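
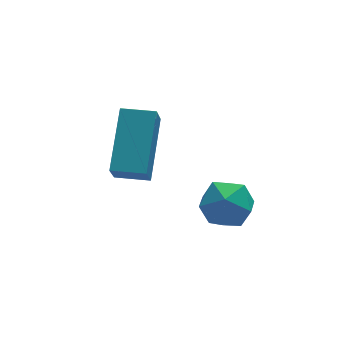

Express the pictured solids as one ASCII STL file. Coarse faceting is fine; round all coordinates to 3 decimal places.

solid 
facet normal 0.337 0.608 0.718
outer loop
vertex 4.373 1.148 0.936
vertex 3.718 0.871 1.478
vertex 4.503 0.444 1.471
endloop
endfacet
facet normal 0.872 0.388 0.299
outer loop
vertex 4.373 1.148 0.936
vertex 4.503 0.444 1.471
vertex 4.8 0.426 0.629
endloop
endfacet
facet normal 0.722 0.584 -0.370
outer loop
vertex 4.373 1.148 0.936
vertex 4.8 0.426 0.629
vertex 4.199 0.842 0.114
endloop
endfacet
facet normal 0.094 0.926 -0.365
outer loop
vertex 4.373 1.148 0.936
vertex 4.199 0.842 0.114
vertex 3.53 1.117 0.639
endloop
endfacet
facet normal -0.143 0.941 0.308
outer loop
vertex 4.373 1.148 0.936
vertex 3.53 1.117 0.639
vertex 3.718 0.871 1.478
endloop
endfacet
facet normal 0.890 -0.324 0.321
outer loop
vertex 4.8 0.426 0.629
vertex 4.503 0.444 1.471
vertex 4.41 -0.297 0.981
endloop
endfacet
facet normal 0.026 0.032 0.999
outer loop
vertex 4.503 0.444 1.471
vertex 3.718 0.871 1.478
vertex 3.741 -0.022 1.506
endloop
endfacet
facet normal -0.751 0.568 0.335
outer loop
vertex 3.718 0.871 1.478
vertex 3.53 1.117 0.639
vertex 3.14 0.394 0.991
endloop
endfacet
facet normal -0.368 0.545 -0.754
outer loop
vertex 3.53 1.117 0.639
vertex 4.199 0.842 0.114
vertex 3.437 0.376 0.149
endloop
endfacet
facet normal 0.648 -0.007 -0.762
outer loop
vertex 4.199 0.842 0.114
vertex 4.8 0.426 0.629
vertex 4.222 -0.051 0.142
endloop
endfacet
facet normal -0.094 -0.926 0.365
outer loop
vertex 3.567 -0.328 0.684
vertex 4.41 -0.297 0.981
vertex 3.741 -0.022 1.506
endloop
endfacet
facet normal -0.722 -0.584 0.370
outer loop
vertex 3.567 -0.328 0.684
vertex 3.741 -0.022 1.506
vertex 3.14 0.394 0.991
endloop
endfacet
facet normal -0.872 -0.388 -0.299
outer loop
vertex 3.567 -0.328 0.684
vertex 3.14 0.394 0.991
vertex 3.437 0.376 0.149
endloop
endfacet
facet normal -0.337 -0.608 -0.718
outer loop
vertex 3.567 -0.328 0.684
vertex 3.437 0.376 0.149
vertex 4.222 -0.051 0.142
endloop
endfacet
facet normal 0.143 -0.941 -0.308
outer loop
vertex 3.567 -0.328 0.684
vertex 4.222 -0.051 0.142
vertex 4.41 -0.297 0.981
endloop
endfacet
facet normal 0.368 -0.545 0.754
outer loop
vertex 3.741 -0.022 1.506
vertex 4.41 -0.297 0.981
vertex 4.503 0.444 1.471
endloop
endfacet
facet normal -0.648 0.007 0.762
outer loop
vertex 3.14 0.394 0.991
vertex 3.741 -0.022 1.506
vertex 3.718 0.871 1.478
endloop
endfacet
facet normal -0.890 0.324 -0.321
outer loop
vertex 3.437 0.376 0.149
vertex 3.14 0.394 0.991
vertex 3.53 1.117 0.639
endloop
endfacet
facet normal -0.026 -0.032 -0.999
outer loop
vertex 4.222 -0.051 0.142
vertex 3.437 0.376 0.149
vertex 4.199 0.842 0.114
endloop
endfacet
facet normal 0.751 -0.568 -0.335
outer loop
vertex 4.41 -0.297 0.981
vertex 4.222 -0.051 0.142
vertex 4.8 0.426 0.629
endloop
endfacet
facet normal -0.875 0.485 -0.009
outer loop
vertex 1.378 1.8 4.694
vertex 1.658 2.29 3.857
vertex 0.567 0.315 3.554
endloop
endfacet
facet normal -0.277 -0.485 0.829
outer loop
vertex 1.442 -0.17 3.563
vertex 1.378 1.8 4.694
vertex 0.567 0.315 3.554
endloop
endfacet
facet normal -0.875 0.485 -0.009
outer loop
vertex 0.567 0.315 3.554
vertex 1.658 2.29 3.857
vertex 0.847 0.805 2.717
endloop
endfacet
facet normal -0.398 -0.728 -0.559
outer loop
vertex 0.847 0.805 2.717
vertex 1.442 -0.17 3.563
vertex 0.567 0.315 3.554
endloop
endfacet
facet normal 0.398 0.728 0.559
outer loop
vertex 1.378 1.8 4.694
vertex 2.533 1.805 3.866
vertex 1.658 2.29 3.857
endloop
endfacet
facet normal -0.277 -0.485 0.829
outer loop
vertex 2.253 1.315 4.703
vertex 1.378 1.8 4.694
vertex 1.442 -0.17 3.563
endloop
endfacet
facet normal 0.398 0.728 0.559
outer loop
vertex 2.253 1.315 4.703
vertex 2.533 1.805 3.866
vertex 1.378 1.8 4.694
endloop
endfacet
facet normal 0.277 0.485 -0.829
outer loop
vertex 1.658 2.29 3.857
vertex 2.533 1.805 3.866
vertex 0.847 0.805 2.717
endloop
endfacet
facet normal -0.398 -0.728 -0.559
outer loop
vertex 1.722 0.32 2.726
vertex 1.442 -0.17 3.563
vertex 0.847 0.805 2.717
endloop
endfacet
facet normal 0.277 0.485 -0.829
outer loop
vertex 0.847 0.805 2.717
vertex 2.533 1.805 3.866
vertex 1.722 0.32 2.726
endloop
endfacet
facet normal 0.875 -0.485 0.009
outer loop
vertex 1.722 0.32 2.726
vertex 2.253 1.315 4.703
vertex 1.442 -0.17 3.563
endloop
endfacet
facet normal 0.875 -0.485 0.009
outer loop
vertex 2.533 1.805 3.866
vertex 2.253 1.315 4.703
vertex 1.722 0.32 2.726
endloop
endfacet

endsolid


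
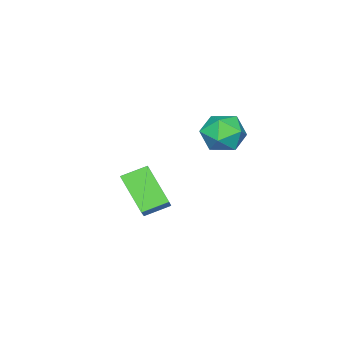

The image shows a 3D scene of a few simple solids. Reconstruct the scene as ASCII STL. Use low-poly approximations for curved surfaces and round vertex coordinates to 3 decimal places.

solid 
facet normal -0.551 0.736 0.393
outer loop
vertex 1.967 2.991 3.317
vertex 2.048 2.55 4.256
vertex 2.756 3.246 3.945
endloop
endfacet
facet normal -0.179 0.969 -0.169
outer loop
vertex 1.967 2.991 3.317
vertex 2.756 3.246 3.945
vertex 2.926 3.1 2.929
endloop
endfacet
facet normal -0.362 0.575 -0.734
outer loop
vertex 1.967 2.991 3.317
vertex 2.926 3.1 2.929
vertex 2.323 2.314 2.611
endloop
endfacet
facet normal -0.848 0.097 -0.521
outer loop
vertex 1.967 2.991 3.317
vertex 2.323 2.314 2.611
vertex 1.78 1.974 3.432
endloop
endfacet
facet normal -0.964 0.197 0.176
outer loop
vertex 1.967 2.991 3.317
vertex 1.78 1.974 3.432
vertex 2.048 2.55 4.256
endloop
endfacet
facet normal 0.514 0.857 -0.037
outer loop
vertex 2.926 3.1 2.929
vertex 2.756 3.246 3.945
vertex 3.6 2.726 3.628
endloop
endfacet
facet normal -0.089 0.480 0.873
outer loop
vertex 2.756 3.246 3.945
vertex 2.048 2.55 4.256
vertex 3.057 2.386 4.449
endloop
endfacet
facet normal -0.758 -0.392 0.521
outer loop
vertex 2.048 2.55 4.256
vertex 1.78 1.974 3.432
vertex 2.454 1.6 4.131
endloop
endfacet
facet normal -0.570 -0.555 -0.606
outer loop
vertex 1.78 1.974 3.432
vertex 2.323 2.314 2.611
vertex 2.624 1.454 3.115
endloop
endfacet
facet normal 0.217 0.218 -0.951
outer loop
vertex 2.323 2.314 2.611
vertex 2.926 3.1 2.929
vertex 3.332 2.15 2.804
endloop
endfacet
facet normal 0.848 -0.097 0.521
outer loop
vertex 3.413 1.709 3.743
vertex 3.6 2.726 3.628
vertex 3.057 2.386 4.449
endloop
endfacet
facet normal 0.362 -0.575 0.734
outer loop
vertex 3.413 1.709 3.743
vertex 3.057 2.386 4.449
vertex 2.454 1.6 4.131
endloop
endfacet
facet normal 0.179 -0.969 0.169
outer loop
vertex 3.413 1.709 3.743
vertex 2.454 1.6 4.131
vertex 2.624 1.454 3.115
endloop
endfacet
facet normal 0.551 -0.736 -0.393
outer loop
vertex 3.413 1.709 3.743
vertex 2.624 1.454 3.115
vertex 3.332 2.15 2.804
endloop
endfacet
facet normal 0.964 -0.197 -0.176
outer loop
vertex 3.413 1.709 3.743
vertex 3.332 2.15 2.804
vertex 3.6 2.726 3.628
endloop
endfacet
facet normal 0.570 0.555 0.606
outer loop
vertex 3.057 2.386 4.449
vertex 3.6 2.726 3.628
vertex 2.756 3.246 3.945
endloop
endfacet
facet normal -0.217 -0.218 0.951
outer loop
vertex 2.454 1.6 4.131
vertex 3.057 2.386 4.449
vertex 2.048 2.55 4.256
endloop
endfacet
facet normal -0.514 -0.857 0.037
outer loop
vertex 2.624 1.454 3.115
vertex 2.454 1.6 4.131
vertex 1.78 1.974 3.432
endloop
endfacet
facet normal 0.089 -0.480 -0.873
outer loop
vertex 3.332 2.15 2.804
vertex 2.624 1.454 3.115
vertex 2.323 2.314 2.611
endloop
endfacet
facet normal 0.758 0.392 -0.521
outer loop
vertex 3.6 2.726 3.628
vertex 3.332 2.15 2.804
vertex 2.926 3.1 2.929
endloop
endfacet
facet normal -0.720 0.592 0.361
outer loop
vertex 3.067 -1.101 0.621
vertex 3.513 0.307 -0.8
vertex 1.954 -1.813 -0.433
endloop
endfacet
facet normal -0.217 -0.687 0.694
outer loop
vertex 2.847 -2.547 -0.88
vertex 3.067 -1.101 0.621
vertex 1.954 -1.813 -0.433
endloop
endfacet
facet normal -0.720 0.592 0.361
outer loop
vertex 1.954 -1.813 -0.433
vertex 3.513 0.307 -0.8
vertex 2.4 -0.404 -1.854
endloop
endfacet
facet normal -0.658 -0.421 -0.624
outer loop
vertex 2.4 -0.404 -1.854
vertex 2.847 -2.547 -0.88
vertex 1.954 -1.813 -0.433
endloop
endfacet
facet normal 0.658 0.421 0.624
outer loop
vertex 3.067 -1.101 0.621
vertex 4.406 -0.427 -1.247
vertex 3.513 0.307 -0.8
endloop
endfacet
facet normal -0.218 -0.687 0.693
outer loop
vertex 3.96 -1.836 0.174
vertex 3.067 -1.101 0.621
vertex 2.847 -2.547 -0.88
endloop
endfacet
facet normal 0.659 0.421 0.624
outer loop
vertex 3.96 -1.836 0.174
vertex 4.406 -0.427 -1.247
vertex 3.067 -1.101 0.621
endloop
endfacet
facet normal 0.218 0.687 -0.693
outer loop
vertex 3.513 0.307 -0.8
vertex 4.406 -0.427 -1.247
vertex 2.4 -0.404 -1.854
endloop
endfacet
facet normal -0.659 -0.421 -0.624
outer loop
vertex 3.293 -1.139 -2.301
vertex 2.847 -2.547 -0.88
vertex 2.4 -0.404 -1.854
endloop
endfacet
facet normal 0.218 0.687 -0.694
outer loop
vertex 2.4 -0.404 -1.854
vertex 4.406 -0.427 -1.247
vertex 3.293 -1.139 -2.301
endloop
endfacet
facet normal 0.720 -0.592 -0.361
outer loop
vertex 3.293 -1.139 -2.301
vertex 3.96 -1.836 0.174
vertex 2.847 -2.547 -0.88
endloop
endfacet
facet normal 0.721 -0.592 -0.361
outer loop
vertex 4.406 -0.427 -1.247
vertex 3.96 -1.836 0.174
vertex 3.293 -1.139 -2.301
endloop
endfacet

endsolid


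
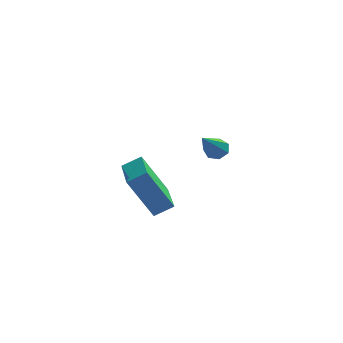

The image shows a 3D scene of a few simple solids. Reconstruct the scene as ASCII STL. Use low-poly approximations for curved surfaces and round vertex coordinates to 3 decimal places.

solid 
facet normal -0.501 0.044 0.864
outer loop
vertex -2.663 -2.208 -1.669
vertex -2.927 -0.171 -1.926
vertex -3.356 -2.348 -2.064
endloop
endfacet
facet normal 0.128 -0.984 0.124
outer loop
vertex -2.433 -2.429 -3.654
vertex -2.663 -2.208 -1.669
vertex -3.356 -2.348 -2.064
endloop
endfacet
facet normal -0.501 0.044 0.864
outer loop
vertex -3.356 -2.348 -2.064
vertex -2.927 -0.171 -1.926
vertex -3.62 -0.311 -2.321
endloop
endfacet
facet normal -0.856 -0.172 -0.488
outer loop
vertex -3.62 -0.311 -2.321
vertex -2.433 -2.429 -3.654
vertex -3.356 -2.348 -2.064
endloop
endfacet
facet normal 0.856 0.172 0.488
outer loop
vertex -2.663 -2.208 -1.669
vertex -2.004 -0.252 -3.516
vertex -2.927 -0.171 -1.926
endloop
endfacet
facet normal 0.128 -0.984 0.124
outer loop
vertex -1.74 -2.289 -3.259
vertex -2.663 -2.208 -1.669
vertex -2.433 -2.429 -3.654
endloop
endfacet
facet normal 0.856 0.172 0.488
outer loop
vertex -1.74 -2.289 -3.259
vertex -2.004 -0.252 -3.516
vertex -2.663 -2.208 -1.669
endloop
endfacet
facet normal -0.128 0.984 -0.124
outer loop
vertex -2.927 -0.171 -1.926
vertex -2.004 -0.252 -3.516
vertex -3.62 -0.311 -2.321
endloop
endfacet
facet normal -0.856 -0.172 -0.488
outer loop
vertex -2.697 -0.392 -3.911
vertex -2.433 -2.429 -3.654
vertex -3.62 -0.311 -2.321
endloop
endfacet
facet normal -0.128 0.984 -0.124
outer loop
vertex -3.62 -0.311 -2.321
vertex -2.004 -0.252 -3.516
vertex -2.697 -0.392 -3.911
endloop
endfacet
facet normal 0.501 -0.044 -0.864
outer loop
vertex -2.697 -0.392 -3.911
vertex -1.74 -2.289 -3.259
vertex -2.433 -2.429 -3.654
endloop
endfacet
facet normal 0.501 -0.044 -0.864
outer loop
vertex -2.004 -0.252 -3.516
vertex -1.74 -2.289 -3.259
vertex -2.697 -0.392 -3.911
endloop
endfacet
facet normal 0.291 0.697 -0.655
outer loop
vertex 0.163 3.223 -2.937
vertex -0.28 3.175 -3.185
vertex -0.163 3.488 -2.8
endloop
endfacet
facet normal 0.520 0.212 0.827
outer loop
vertex 0.163 3.223 -2.937
vertex -0.163 3.488 -2.8
vertex -0.82 1.885 -1.975
endloop
endfacet
facet normal 0.292 0.697 -0.655
outer loop
vertex -0.163 3.488 -2.8
vertex -0.28 3.175 -3.185
vertex -0.578 3.518 -2.953
endloop
endfacet
facet normal -0.261 0.524 0.811
outer loop
vertex -0.163 3.488 -2.8
vertex -0.578 3.518 -2.953
vertex -0.82 1.885 -1.975
endloop
endfacet
facet normal 0.294 0.697 -0.654
outer loop
vertex -0.578 3.518 -2.953
vertex -0.28 3.175 -3.185
vertex -0.767 3.29 -3.281
endloop
endfacet
facet normal -0.901 0.314 0.301
outer loop
vertex -0.578 3.518 -2.953
vertex -0.767 3.29 -3.281
vertex -0.82 1.885 -1.975
endloop
endfacet
facet normal 0.294 0.697 -0.654
outer loop
vertex -0.767 3.29 -3.281
vertex -0.28 3.175 -3.185
vertex -0.59 2.975 -3.537
endloop
endfacet
facet normal -0.914 -0.258 -0.314
outer loop
vertex -0.767 3.29 -3.281
vertex -0.59 2.975 -3.537
vertex -0.82 1.885 -1.975
endloop
endfacet
facet normal 0.293 0.698 -0.654
outer loop
vertex -0.59 2.975 -3.537
vertex -0.28 3.175 -3.185
vertex -0.179 2.811 -3.528
endloop
endfacet
facet normal -0.292 -0.764 -0.576
outer loop
vertex -0.59 2.975 -3.537
vertex -0.179 2.811 -3.528
vertex -0.82 1.885 -1.975
endloop
endfacet
facet normal 0.291 0.698 -0.655
outer loop
vertex -0.179 2.811 -3.528
vertex -0.28 3.175 -3.185
vertex 0.156 2.922 -3.261
endloop
endfacet
facet normal 0.498 -0.820 -0.283
outer loop
vertex -0.179 2.811 -3.528
vertex 0.156 2.922 -3.261
vertex -0.82 1.885 -1.975
endloop
endfacet
facet normal 0.291 0.698 -0.655
outer loop
vertex 0.156 2.922 -3.261
vertex -0.28 3.175 -3.185
vertex 0.163 3.223 -2.937
endloop
endfacet
facet normal 0.858 -0.386 0.340
outer loop
vertex 0.156 2.922 -3.261
vertex 0.163 3.223 -2.937
vertex -0.82 1.885 -1.975
endloop
endfacet

endsolid


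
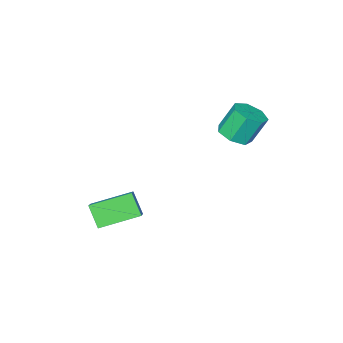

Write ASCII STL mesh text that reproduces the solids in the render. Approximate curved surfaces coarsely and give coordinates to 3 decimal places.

solid 
facet normal 0.408 -0.223 -0.885
outer loop
vertex -2.344 3.001 1.767
vertex -2.95 2.538 1.604
vertex -2.865 3.298 1.452
endloop
endfacet
facet normal 0.492 0.871 0.008
outer loop
vertex -2.344 3.001 1.767
vertex -2.865 3.298 1.452
vertex -2.904 3.306 2.98
endloop
endfacet
facet normal 0.492 0.871 0.008
outer loop
vertex -2.904 3.306 2.98
vertex -2.865 3.298 1.452
vertex -3.425 3.603 2.665
endloop
endfacet
facet normal -0.409 0.221 0.885
outer loop
vertex -2.904 3.306 2.98
vertex -3.425 3.603 2.665
vertex -3.51 2.842 2.816
endloop
endfacet
facet normal 0.410 -0.223 -0.885
outer loop
vertex -2.865 3.298 1.452
vertex -2.95 2.538 1.604
vertex -3.449 3.022 1.251
endloop
endfacet
facet normal -0.295 0.886 -0.359
outer loop
vertex -2.865 3.298 1.452
vertex -3.449 3.022 1.251
vertex -3.425 3.603 2.665
endloop
endfacet
facet normal -0.295 0.886 -0.359
outer loop
vertex -3.425 3.603 2.665
vertex -3.449 3.022 1.251
vertex -4.009 3.327 2.464
endloop
endfacet
facet normal -0.409 0.221 0.885
outer loop
vertex -3.425 3.603 2.665
vertex -4.009 3.327 2.464
vertex -3.51 2.842 2.816
endloop
endfacet
facet normal 0.409 -0.223 -0.885
outer loop
vertex -3.449 3.022 1.251
vertex -2.95 2.538 1.604
vertex -3.658 2.382 1.316
endloop
endfacet
facet normal -0.859 0.234 -0.455
outer loop
vertex -3.449 3.022 1.251
vertex -3.658 2.382 1.316
vertex -4.009 3.327 2.464
endloop
endfacet
facet normal -0.859 0.235 -0.456
outer loop
vertex -4.009 3.327 2.464
vertex -3.658 2.382 1.316
vertex -4.218 2.686 2.528
endloop
endfacet
facet normal -0.409 0.222 0.885
outer loop
vertex -4.009 3.327 2.464
vertex -4.218 2.686 2.528
vertex -3.51 2.842 2.816
endloop
endfacet
facet normal 0.409 -0.222 -0.885
outer loop
vertex -3.658 2.382 1.316
vertex -2.95 2.538 1.604
vertex -3.334 1.859 1.597
endloop
endfacet
facet normal -0.777 -0.594 -0.210
outer loop
vertex -3.658 2.382 1.316
vertex -3.334 1.859 1.597
vertex -4.218 2.686 2.528
endloop
endfacet
facet normal -0.777 -0.594 -0.210
outer loop
vertex -4.218 2.686 2.528
vertex -3.334 1.859 1.597
vertex -3.894 2.163 2.81
endloop
endfacet
facet normal -0.409 0.224 0.885
outer loop
vertex -4.218 2.686 2.528
vertex -3.894 2.163 2.81
vertex -3.51 2.842 2.816
endloop
endfacet
facet normal 0.408 -0.222 -0.886
outer loop
vertex -3.334 1.859 1.597
vertex -2.95 2.538 1.604
vertex -2.72 1.847 1.883
endloop
endfacet
facet normal -0.109 -0.975 0.194
outer loop
vertex -3.334 1.859 1.597
vertex -2.72 1.847 1.883
vertex -3.894 2.163 2.81
endloop
endfacet
facet normal -0.109 -0.975 0.194
outer loop
vertex -3.894 2.163 2.81
vertex -2.72 1.847 1.883
vertex -3.28 2.151 3.096
endloop
endfacet
facet normal -0.408 0.223 0.885
outer loop
vertex -3.894 2.163 2.81
vertex -3.28 2.151 3.096
vertex -3.51 2.842 2.816
endloop
endfacet
facet normal 0.409 -0.221 -0.885
outer loop
vertex -2.72 1.847 1.883
vertex -2.95 2.538 1.604
vertex -2.28 2.355 1.959
endloop
endfacet
facet normal 0.640 -0.622 0.451
outer loop
vertex -2.72 1.847 1.883
vertex -2.28 2.355 1.959
vertex -3.28 2.151 3.096
endloop
endfacet
facet normal 0.640 -0.621 0.452
outer loop
vertex -3.28 2.151 3.096
vertex -2.28 2.355 1.959
vertex -2.84 2.66 3.172
endloop
endfacet
facet normal -0.410 0.222 0.885
outer loop
vertex -3.28 2.151 3.096
vertex -2.84 2.66 3.172
vertex -3.51 2.842 2.816
endloop
endfacet
facet normal 0.408 -0.223 -0.885
outer loop
vertex -2.28 2.355 1.959
vertex -2.95 2.538 1.604
vertex -2.344 3.001 1.767
endloop
endfacet
facet normal 0.908 0.200 0.369
outer loop
vertex -2.28 2.355 1.959
vertex -2.344 3.001 1.767
vertex -2.84 2.66 3.172
endloop
endfacet
facet normal 0.908 0.200 0.369
outer loop
vertex -2.84 2.66 3.172
vertex -2.344 3.001 1.767
vertex -2.904 3.306 2.98
endloop
endfacet
facet normal -0.410 0.222 0.885
outer loop
vertex -2.84 2.66 3.172
vertex -2.904 3.306 2.98
vertex -3.51 2.842 2.816
endloop
endfacet
facet normal -0.541 -0.634 -0.553
outer loop
vertex 1.579 -0.93 -2.54
vertex 0.06 -0.106 -2.0
vertex 1.651 -0.205 -3.442
endloop
endfacet
facet normal 0.839 -0.455 -0.299
outer loop
vertex 2.24 0.486 -2.84
vertex 1.579 -0.93 -2.54
vertex 1.651 -0.205 -3.442
endloop
endfacet
facet normal -0.540 -0.635 -0.553
outer loop
vertex 1.651 -0.205 -3.442
vertex 0.06 -0.106 -2.0
vertex 0.132 0.619 -2.903
endloop
endfacet
facet normal 0.063 0.625 -0.778
outer loop
vertex 0.132 0.619 -2.903
vertex 2.24 0.486 -2.84
vertex 1.651 -0.205 -3.442
endloop
endfacet
facet normal -0.062 -0.625 0.778
outer loop
vertex 1.579 -0.93 -2.54
vertex 0.649 0.585 -1.398
vertex 0.06 -0.106 -2.0
endloop
endfacet
facet normal 0.839 -0.455 -0.298
outer loop
vertex 2.168 -0.239 -1.937
vertex 1.579 -0.93 -2.54
vertex 2.24 0.486 -2.84
endloop
endfacet
facet normal -0.063 -0.625 0.778
outer loop
vertex 2.168 -0.239 -1.937
vertex 0.649 0.585 -1.398
vertex 1.579 -0.93 -2.54
endloop
endfacet
facet normal -0.839 0.455 0.298
outer loop
vertex 0.06 -0.106 -2.0
vertex 0.649 0.585 -1.398
vertex 0.132 0.619 -2.903
endloop
endfacet
facet normal 0.063 0.625 -0.778
outer loop
vertex 0.721 1.31 -2.3
vertex 2.24 0.486 -2.84
vertex 0.132 0.619 -2.903
endloop
endfacet
facet normal -0.839 0.455 0.299
outer loop
vertex 0.132 0.619 -2.903
vertex 0.649 0.585 -1.398
vertex 0.721 1.31 -2.3
endloop
endfacet
facet normal 0.541 0.634 0.552
outer loop
vertex 0.721 1.31 -2.3
vertex 2.168 -0.239 -1.937
vertex 2.24 0.486 -2.84
endloop
endfacet
facet normal 0.540 0.634 0.553
outer loop
vertex 0.649 0.585 -1.398
vertex 2.168 -0.239 -1.937
vertex 0.721 1.31 -2.3
endloop
endfacet

endsolid


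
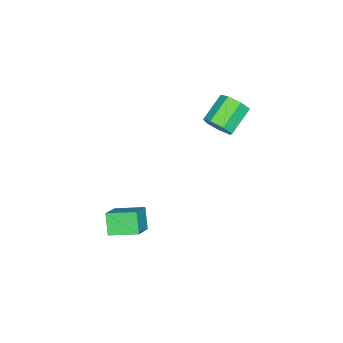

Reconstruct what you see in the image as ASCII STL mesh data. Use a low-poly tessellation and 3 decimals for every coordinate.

solid 
facet normal -0.486 -0.381 0.786
outer loop
vertex 4.534 -0.167 -0.474
vertex 3.979 1.387 -0.064
vertex 3.261 -0.386 -1.367
endloop
endfacet
facet normal 0.327 -0.914 -0.242
outer loop
vertex 3.921 0.133 -2.436
vertex 4.534 -0.167 -0.474
vertex 3.261 -0.386 -1.367
endloop
endfacet
facet normal -0.486 -0.381 0.787
outer loop
vertex 3.261 -0.386 -1.367
vertex 3.979 1.387 -0.064
vertex 2.706 1.168 -0.956
endloop
endfacet
facet normal -0.811 -0.139 -0.568
outer loop
vertex 2.706 1.168 -0.956
vertex 3.921 0.133 -2.436
vertex 3.261 -0.386 -1.367
endloop
endfacet
facet normal 0.811 0.140 0.568
outer loop
vertex 4.534 -0.167 -0.474
vertex 4.639 1.906 -1.133
vertex 3.979 1.387 -0.064
endloop
endfacet
facet normal 0.327 -0.914 -0.242
outer loop
vertex 5.194 0.352 -1.544
vertex 4.534 -0.167 -0.474
vertex 3.921 0.133 -2.436
endloop
endfacet
facet normal 0.811 0.139 0.568
outer loop
vertex 5.194 0.352 -1.544
vertex 4.639 1.906 -1.133
vertex 4.534 -0.167 -0.474
endloop
endfacet
facet normal -0.327 0.914 0.242
outer loop
vertex 3.979 1.387 -0.064
vertex 4.639 1.906 -1.133
vertex 2.706 1.168 -0.956
endloop
endfacet
facet normal -0.811 -0.140 -0.568
outer loop
vertex 3.366 1.687 -2.026
vertex 3.921 0.133 -2.436
vertex 2.706 1.168 -0.956
endloop
endfacet
facet normal -0.327 0.914 0.242
outer loop
vertex 2.706 1.168 -0.956
vertex 4.639 1.906 -1.133
vertex 3.366 1.687 -2.026
endloop
endfacet
facet normal 0.486 0.381 -0.787
outer loop
vertex 3.366 1.687 -2.026
vertex 5.194 0.352 -1.544
vertex 3.921 0.133 -2.436
endloop
endfacet
facet normal 0.486 0.382 -0.786
outer loop
vertex 4.639 1.906 -1.133
vertex 5.194 0.352 -1.544
vertex 3.366 1.687 -2.026
endloop
endfacet
facet normal 0.852 -0.121 -0.509
outer loop
vertex -1.183 3.709 3.869
vertex -1.62 3.17 3.265
vertex -1.505 4.083 3.241
endloop
endfacet
facet normal 0.333 0.875 0.351
outer loop
vertex -1.183 3.709 3.869
vertex -1.505 4.083 3.241
vertex -2.744 3.929 4.8
endloop
endfacet
facet normal 0.332 0.876 0.350
outer loop
vertex -2.744 3.929 4.8
vertex -1.505 4.083 3.241
vertex -3.066 4.302 4.172
endloop
endfacet
facet normal -0.853 0.119 0.508
outer loop
vertex -2.744 3.929 4.8
vertex -3.066 4.302 4.172
vertex -3.18 3.39 4.195
endloop
endfacet
facet normal 0.852 -0.121 -0.509
outer loop
vertex -1.505 4.083 3.241
vertex -1.62 3.17 3.265
vertex -1.914 3.769 2.631
endloop
endfacet
facet normal -0.109 0.912 -0.396
outer loop
vertex -1.505 4.083 3.241
vertex -1.914 3.769 2.631
vertex -3.066 4.302 4.172
endloop
endfacet
facet normal -0.108 0.912 -0.396
outer loop
vertex -3.066 4.302 4.172
vertex -1.914 3.769 2.631
vertex -3.474 3.989 3.562
endloop
endfacet
facet normal -0.852 0.119 0.509
outer loop
vertex -3.066 4.302 4.172
vertex -3.474 3.989 3.562
vertex -3.18 3.39 4.195
endloop
endfacet
facet normal 0.852 -0.120 -0.509
outer loop
vertex -1.914 3.769 2.631
vertex -1.62 3.17 3.265
vertex -2.101 3.005 2.498
endloop
endfacet
facet normal -0.467 0.261 -0.845
outer loop
vertex -1.914 3.769 2.631
vertex -2.101 3.005 2.498
vertex -3.474 3.989 3.562
endloop
endfacet
facet normal -0.467 0.261 -0.845
outer loop
vertex -3.474 3.989 3.562
vertex -2.101 3.005 2.498
vertex -3.661 3.224 3.429
endloop
endfacet
facet normal -0.852 0.120 0.509
outer loop
vertex -3.474 3.989 3.562
vertex -3.661 3.224 3.429
vertex -3.18 3.39 4.195
endloop
endfacet
facet normal 0.852 -0.120 -0.509
outer loop
vertex -2.101 3.005 2.498
vertex -1.62 3.17 3.265
vertex -1.926 2.365 2.942
endloop
endfacet
facet normal -0.474 -0.586 -0.657
outer loop
vertex -2.101 3.005 2.498
vertex -1.926 2.365 2.942
vertex -3.661 3.224 3.429
endloop
endfacet
facet normal -0.474 -0.586 -0.657
outer loop
vertex -3.661 3.224 3.429
vertex -1.926 2.365 2.942
vertex -3.486 2.584 3.873
endloop
endfacet
facet normal -0.852 0.120 0.509
outer loop
vertex -3.661 3.224 3.429
vertex -3.486 2.584 3.873
vertex -3.18 3.39 4.195
endloop
endfacet
facet normal 0.852 -0.119 -0.510
outer loop
vertex -1.926 2.365 2.942
vertex -1.62 3.17 3.265
vertex -1.52 2.331 3.629
endloop
endfacet
facet normal -0.125 -0.992 0.025
outer loop
vertex -1.926 2.365 2.942
vertex -1.52 2.331 3.629
vertex -3.486 2.584 3.873
endloop
endfacet
facet normal -0.124 -0.992 0.026
outer loop
vertex -3.486 2.584 3.873
vertex -1.52 2.331 3.629
vertex -3.081 2.551 4.56
endloop
endfacet
facet normal -0.853 0.121 0.508
outer loop
vertex -3.486 2.584 3.873
vertex -3.081 2.551 4.56
vertex -3.18 3.39 4.195
endloop
endfacet
facet normal 0.853 -0.119 -0.509
outer loop
vertex -1.52 2.331 3.629
vertex -1.62 3.17 3.265
vertex -1.19 2.93 4.042
endloop
endfacet
facet normal 0.319 -0.651 0.689
outer loop
vertex -1.52 2.331 3.629
vertex -1.19 2.93 4.042
vertex -3.081 2.551 4.56
endloop
endfacet
facet normal 0.319 -0.651 0.689
outer loop
vertex -3.081 2.551 4.56
vertex -1.19 2.93 4.042
vertex -2.75 3.149 4.972
endloop
endfacet
facet normal -0.852 0.121 0.509
outer loop
vertex -3.081 2.551 4.56
vertex -2.75 3.149 4.972
vertex -3.18 3.39 4.195
endloop
endfacet
facet normal 0.852 -0.121 -0.509
outer loop
vertex -1.19 2.93 4.042
vertex -1.62 3.17 3.265
vertex -1.183 3.709 3.869
endloop
endfacet
facet normal 0.522 0.180 0.834
outer loop
vertex -1.19 2.93 4.042
vertex -1.183 3.709 3.869
vertex -2.75 3.149 4.972
endloop
endfacet
facet normal 0.522 0.180 0.834
outer loop
vertex -2.75 3.149 4.972
vertex -1.183 3.709 3.869
vertex -2.744 3.929 4.8
endloop
endfacet
facet normal -0.853 0.119 0.509
outer loop
vertex -2.75 3.149 4.972
vertex -2.744 3.929 4.8
vertex -3.18 3.39 4.195
endloop
endfacet

endsolid


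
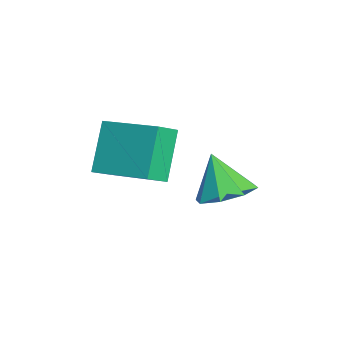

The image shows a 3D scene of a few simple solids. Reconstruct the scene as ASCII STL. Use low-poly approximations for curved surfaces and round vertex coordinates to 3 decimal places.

solid 
facet normal -0.591 0.615 -0.522
outer loop
vertex -1.721 0.314 0.729
vertex -0.513 1.905 1.234
vertex -0.713 0.021 -0.758
endloop
endfacet
facet normal -0.586 -0.773 -0.245
outer loop
vertex -0.187 -0.525 -0.294
vertex -1.721 0.314 0.729
vertex -0.713 0.021 -0.758
endloop
endfacet
facet normal -0.592 0.614 -0.521
outer loop
vertex -0.713 0.021 -0.758
vertex -0.513 1.905 1.234
vertex 0.494 1.613 -0.254
endloop
endfacet
facet normal 0.554 -0.161 -0.817
outer loop
vertex 0.494 1.613 -0.254
vertex -0.187 -0.525 -0.294
vertex -0.713 0.021 -0.758
endloop
endfacet
facet normal -0.554 0.161 0.817
outer loop
vertex -1.721 0.314 0.729
vertex 0.013 1.359 1.698
vertex -0.513 1.905 1.234
endloop
endfacet
facet normal -0.586 -0.773 -0.245
outer loop
vertex -1.194 -0.233 1.194
vertex -1.721 0.314 0.729
vertex -0.187 -0.525 -0.294
endloop
endfacet
facet normal -0.554 0.161 0.817
outer loop
vertex -1.194 -0.233 1.194
vertex 0.013 1.359 1.698
vertex -1.721 0.314 0.729
endloop
endfacet
facet normal 0.586 0.773 0.245
outer loop
vertex -0.513 1.905 1.234
vertex 0.013 1.359 1.698
vertex 0.494 1.613 -0.254
endloop
endfacet
facet normal 0.554 -0.161 -0.817
outer loop
vertex 1.021 1.066 0.211
vertex -0.187 -0.525 -0.294
vertex 0.494 1.613 -0.254
endloop
endfacet
facet normal 0.586 0.773 0.245
outer loop
vertex 0.494 1.613 -0.254
vertex 0.013 1.359 1.698
vertex 1.021 1.066 0.211
endloop
endfacet
facet normal 0.592 -0.615 0.521
outer loop
vertex 1.021 1.066 0.211
vertex -1.194 -0.233 1.194
vertex -0.187 -0.525 -0.294
endloop
endfacet
facet normal 0.592 -0.614 0.522
outer loop
vertex 0.013 1.359 1.698
vertex -1.194 -0.233 1.194
vertex 1.021 1.066 0.211
endloop
endfacet
facet normal 0.334 0.296 -0.895
outer loop
vertex -0.91 2.539 -2.125
vertex -1.471 3.329 -2.073
vertex -0.564 3.113 -1.806
endloop
endfacet
facet normal 0.542 -0.634 0.553
outer loop
vertex -0.91 2.539 -2.125
vertex -0.564 3.113 -1.806
vertex -1.989 2.871 -0.687
endloop
endfacet
facet normal 0.334 0.296 -0.895
outer loop
vertex -0.564 3.113 -1.806
vertex -1.471 3.329 -2.073
vertex -0.748 3.813 -1.643
endloop
endfacet
facet normal 0.620 -0.020 0.785
outer loop
vertex -0.564 3.113 -1.806
vertex -0.748 3.813 -1.643
vertex -1.989 2.871 -0.687
endloop
endfacet
facet normal 0.335 0.295 -0.895
outer loop
vertex -0.748 3.813 -1.643
vertex -1.471 3.329 -2.073
vertex -1.356 4.23 -1.733
endloop
endfacet
facet normal 0.236 0.521 0.820
outer loop
vertex -0.748 3.813 -1.643
vertex -1.356 4.23 -1.733
vertex -1.989 2.871 -0.687
endloop
endfacet
facet normal 0.335 0.295 -0.895
outer loop
vertex -1.356 4.23 -1.733
vertex -1.471 3.329 -2.073
vertex -2.031 4.119 -2.022
endloop
endfacet
facet normal -0.383 0.669 0.637
outer loop
vertex -1.356 4.23 -1.733
vertex -2.031 4.119 -2.022
vertex -1.989 2.871 -0.687
endloop
endfacet
facet normal 0.335 0.295 -0.895
outer loop
vertex -2.031 4.119 -2.022
vertex -1.471 3.329 -2.073
vertex -2.377 3.545 -2.341
endloop
endfacet
facet normal -0.876 0.338 0.343
outer loop
vertex -2.031 4.119 -2.022
vertex -2.377 3.545 -2.341
vertex -1.989 2.871 -0.687
endloop
endfacet
facet normal 0.335 0.295 -0.895
outer loop
vertex -2.377 3.545 -2.341
vertex -1.471 3.329 -2.073
vertex -2.193 2.845 -2.503
endloop
endfacet
facet normal -0.955 -0.277 0.111
outer loop
vertex -2.377 3.545 -2.341
vertex -2.193 2.845 -2.503
vertex -1.989 2.871 -0.687
endloop
endfacet
facet normal 0.334 0.296 -0.895
outer loop
vertex -2.193 2.845 -2.503
vertex -1.471 3.329 -2.073
vertex -1.585 2.428 -2.414
endloop
endfacet
facet normal -0.572 -0.817 0.076
outer loop
vertex -2.193 2.845 -2.503
vertex -1.585 2.428 -2.414
vertex -1.989 2.871 -0.687
endloop
endfacet
facet normal 0.334 0.296 -0.895
outer loop
vertex -1.585 2.428 -2.414
vertex -1.471 3.329 -2.073
vertex -0.91 2.539 -2.125
endloop
endfacet
facet normal 0.048 -0.965 0.259
outer loop
vertex -1.585 2.428 -2.414
vertex -0.91 2.539 -2.125
vertex -1.989 2.871 -0.687
endloop
endfacet

endsolid


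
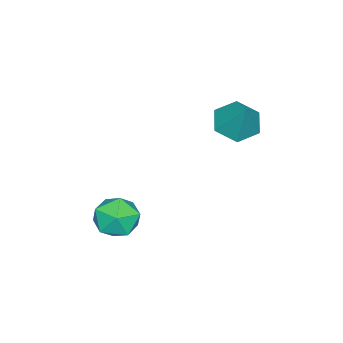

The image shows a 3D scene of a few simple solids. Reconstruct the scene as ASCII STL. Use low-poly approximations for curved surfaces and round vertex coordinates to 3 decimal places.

solid 
facet normal 0.137 0.567 0.812
outer loop
vertex 3.006 -2.917 -2.102
vertex 2.975 -3.768 -1.503
vertex 3.883 -3.436 -1.888
endloop
endfacet
facet normal 0.450 0.860 0.241
outer loop
vertex 3.006 -2.917 -2.102
vertex 3.883 -3.436 -1.888
vertex 3.712 -3.077 -2.851
endloop
endfacet
facet normal -0.052 0.965 -0.256
outer loop
vertex 3.006 -2.917 -2.102
vertex 3.712 -3.077 -2.851
vertex 2.698 -3.187 -3.059
endloop
endfacet
facet normal -0.675 0.738 0.009
outer loop
vertex 3.006 -2.917 -2.102
vertex 2.698 -3.187 -3.059
vertex 2.243 -3.614 -2.227
endloop
endfacet
facet normal -0.558 0.491 0.669
outer loop
vertex 3.006 -2.917 -2.102
vertex 2.243 -3.614 -2.227
vertex 2.975 -3.768 -1.503
endloop
endfacet
facet normal 0.921 0.390 -0.018
outer loop
vertex 3.712 -3.077 -2.851
vertex 3.883 -3.436 -1.888
vertex 4.117 -4.026 -2.713
endloop
endfacet
facet normal 0.415 -0.084 0.906
outer loop
vertex 3.883 -3.436 -1.888
vertex 2.975 -3.768 -1.503
vertex 3.662 -4.453 -1.881
endloop
endfacet
facet normal -0.710 -0.205 0.674
outer loop
vertex 2.975 -3.768 -1.503
vertex 2.243 -3.614 -2.227
vertex 2.648 -4.563 -2.089
endloop
endfacet
facet normal -0.899 0.193 -0.393
outer loop
vertex 2.243 -3.614 -2.227
vertex 2.698 -3.187 -3.059
vertex 2.477 -4.204 -3.052
endloop
endfacet
facet normal 0.108 0.561 -0.821
outer loop
vertex 2.698 -3.187 -3.059
vertex 3.712 -3.077 -2.851
vertex 3.385 -3.872 -3.437
endloop
endfacet
facet normal 0.675 -0.738 -0.009
outer loop
vertex 3.354 -4.723 -2.838
vertex 4.117 -4.026 -2.713
vertex 3.662 -4.453 -1.881
endloop
endfacet
facet normal 0.052 -0.965 0.256
outer loop
vertex 3.354 -4.723 -2.838
vertex 3.662 -4.453 -1.881
vertex 2.648 -4.563 -2.089
endloop
endfacet
facet normal -0.450 -0.860 -0.241
outer loop
vertex 3.354 -4.723 -2.838
vertex 2.648 -4.563 -2.089
vertex 2.477 -4.204 -3.052
endloop
endfacet
facet normal -0.137 -0.567 -0.812
outer loop
vertex 3.354 -4.723 -2.838
vertex 2.477 -4.204 -3.052
vertex 3.385 -3.872 -3.437
endloop
endfacet
facet normal 0.558 -0.491 -0.669
outer loop
vertex 3.354 -4.723 -2.838
vertex 3.385 -3.872 -3.437
vertex 4.117 -4.026 -2.713
endloop
endfacet
facet normal 0.899 -0.193 0.393
outer loop
vertex 3.662 -4.453 -1.881
vertex 4.117 -4.026 -2.713
vertex 3.883 -3.436 -1.888
endloop
endfacet
facet normal -0.108 -0.561 0.821
outer loop
vertex 2.648 -4.563 -2.089
vertex 3.662 -4.453 -1.881
vertex 2.975 -3.768 -1.503
endloop
endfacet
facet normal -0.921 -0.390 0.018
outer loop
vertex 2.477 -4.204 -3.052
vertex 2.648 -4.563 -2.089
vertex 2.243 -3.614 -2.227
endloop
endfacet
facet normal -0.415 0.084 -0.906
outer loop
vertex 3.385 -3.872 -3.437
vertex 2.477 -4.204 -3.052
vertex 2.698 -3.187 -3.059
endloop
endfacet
facet normal 0.710 0.205 -0.674
outer loop
vertex 4.117 -4.026 -2.713
vertex 3.385 -3.872 -3.437
vertex 3.712 -3.077 -2.851
endloop
endfacet
facet normal -0.430 -0.414 -0.802
outer loop
vertex 0.166 -0.309 0.911
vertex -0.562 -0.66 1.482
vertex -0.647 0.234 1.066
endloop
endfacet
facet normal 0.532 0.836 -0.139
outer loop
vertex 0.166 -0.309 0.911
vertex -0.647 0.234 1.066
vertex 0.142 0.02 2.798
endloop
endfacet
facet normal -0.430 -0.414 -0.802
outer loop
vertex -0.647 0.234 1.066
vertex -0.562 -0.66 1.482
vertex -1.375 -0.117 1.637
endloop
endfacet
facet normal -0.265 0.935 0.236
outer loop
vertex -0.647 0.234 1.066
vertex -1.375 -0.117 1.637
vertex 0.142 0.02 2.798
endloop
endfacet
facet normal -0.429 -0.414 -0.803
outer loop
vertex -1.375 -0.117 1.637
vertex -0.562 -0.66 1.482
vertex -1.291 -1.011 2.053
endloop
endfacet
facet normal -0.598 0.291 0.747
outer loop
vertex -1.375 -0.117 1.637
vertex -1.291 -1.011 2.053
vertex 0.142 0.02 2.798
endloop
endfacet
facet normal -0.429 -0.415 -0.803
outer loop
vertex -1.291 -1.011 2.053
vertex -0.562 -0.66 1.482
vertex -0.478 -1.554 1.899
endloop
endfacet
facet normal -0.134 -0.451 0.882
outer loop
vertex -1.291 -1.011 2.053
vertex -0.478 -1.554 1.899
vertex 0.142 0.02 2.798
endloop
endfacet
facet normal -0.430 -0.415 -0.802
outer loop
vertex -0.478 -1.554 1.899
vertex -0.562 -0.66 1.482
vertex 0.251 -1.203 1.327
endloop
endfacet
facet normal 0.663 -0.551 0.507
outer loop
vertex -0.478 -1.554 1.899
vertex 0.251 -1.203 1.327
vertex 0.142 0.02 2.798
endloop
endfacet
facet normal -0.430 -0.414 -0.802
outer loop
vertex 0.251 -1.203 1.327
vertex -0.562 -0.66 1.482
vertex 0.166 -0.309 0.911
endloop
endfacet
facet normal 0.996 0.093 -0.004
outer loop
vertex 0.251 -1.203 1.327
vertex 0.166 -0.309 0.911
vertex 0.142 0.02 2.798
endloop
endfacet

endsolid


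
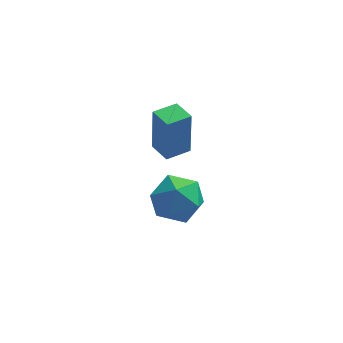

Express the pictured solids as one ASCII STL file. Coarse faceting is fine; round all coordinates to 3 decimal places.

solid 
facet normal -0.848 -0.528 0.034
outer loop
vertex -0.352 -0.22 1.033
vertex -0.86 0.594 1.01
vertex -0.385 -0.293 -0.916
endloop
endfacet
facet normal 0.529 -0.848 0.023
outer loop
vertex 0.48 0.246 -0.95
vertex -0.352 -0.22 1.033
vertex -0.385 -0.293 -0.916
endloop
endfacet
facet normal -0.848 -0.528 0.034
outer loop
vertex -0.385 -0.293 -0.916
vertex -0.86 0.594 1.01
vertex -0.893 0.521 -0.938
endloop
endfacet
facet normal -0.016 -0.037 -0.999
outer loop
vertex -0.893 0.521 -0.938
vertex 0.48 0.246 -0.95
vertex -0.385 -0.293 -0.916
endloop
endfacet
facet normal 0.016 0.038 0.999
outer loop
vertex -0.352 -0.22 1.033
vertex 0.005 1.133 0.976
vertex -0.86 0.594 1.01
endloop
endfacet
facet normal 0.529 -0.848 0.023
outer loop
vertex 0.513 0.319 0.998
vertex -0.352 -0.22 1.033
vertex 0.48 0.246 -0.95
endloop
endfacet
facet normal 0.017 0.038 0.999
outer loop
vertex 0.513 0.319 0.998
vertex 0.005 1.133 0.976
vertex -0.352 -0.22 1.033
endloop
endfacet
facet normal -0.529 0.848 -0.023
outer loop
vertex -0.86 0.594 1.01
vertex 0.005 1.133 0.976
vertex -0.893 0.521 -0.938
endloop
endfacet
facet normal -0.016 -0.038 -0.999
outer loop
vertex -0.028 1.06 -0.973
vertex 0.48 0.246 -0.95
vertex -0.893 0.521 -0.938
endloop
endfacet
facet normal -0.529 0.848 -0.023
outer loop
vertex -0.893 0.521 -0.938
vertex 0.005 1.133 0.976
vertex -0.028 1.06 -0.973
endloop
endfacet
facet normal 0.848 0.528 -0.034
outer loop
vertex -0.028 1.06 -0.973
vertex 0.513 0.319 0.998
vertex 0.48 0.246 -0.95
endloop
endfacet
facet normal 0.848 0.528 -0.034
outer loop
vertex 0.005 1.133 0.976
vertex 0.513 0.319 0.998
vertex -0.028 1.06 -0.973
endloop
endfacet
facet normal -0.804 0.459 0.379
outer loop
vertex -0.782 -3.063 0.069
vertex -0.979 -3.903 0.67
vertex -0.366 -3.129 1.032
endloop
endfacet
facet normal -0.303 0.933 0.195
outer loop
vertex -0.782 -3.063 0.069
vertex -0.366 -3.129 1.032
vertex 0.216 -2.773 0.232
endloop
endfacet
facet normal -0.165 0.849 -0.501
outer loop
vertex -0.782 -3.063 0.069
vertex 0.216 -2.773 0.232
vertex -0.037 -3.328 -0.625
endloop
endfacet
facet normal -0.581 0.324 -0.747
outer loop
vertex -0.782 -3.063 0.069
vertex -0.037 -3.328 -0.625
vertex -0.775 -4.026 -0.354
endloop
endfacet
facet normal -0.975 0.083 -0.204
outer loop
vertex -0.782 -3.063 0.069
vertex -0.775 -4.026 -0.354
vertex -0.979 -3.903 0.67
endloop
endfacet
facet normal 0.291 0.777 0.558
outer loop
vertex 0.216 -2.773 0.232
vertex -0.366 -3.129 1.032
vertex 0.635 -3.434 0.934
endloop
endfacet
facet normal -0.519 0.011 0.855
outer loop
vertex -0.366 -3.129 1.032
vertex -0.979 -3.903 0.67
vertex -0.103 -4.132 1.205
endloop
endfacet
facet normal -0.797 -0.598 -0.087
outer loop
vertex -0.979 -3.903 0.67
vertex -0.775 -4.026 -0.354
vertex -0.356 -4.687 0.348
endloop
endfacet
facet normal -0.158 -0.208 -0.965
outer loop
vertex -0.775 -4.026 -0.354
vertex -0.037 -3.328 -0.625
vertex 0.226 -4.331 -0.452
endloop
endfacet
facet normal 0.515 0.642 -0.568
outer loop
vertex -0.037 -3.328 -0.625
vertex 0.216 -2.773 0.232
vertex 0.839 -3.557 -0.09
endloop
endfacet
facet normal 0.581 -0.324 0.747
outer loop
vertex 0.642 -4.397 0.511
vertex 0.635 -3.434 0.934
vertex -0.103 -4.132 1.205
endloop
endfacet
facet normal 0.165 -0.849 0.501
outer loop
vertex 0.642 -4.397 0.511
vertex -0.103 -4.132 1.205
vertex -0.356 -4.687 0.348
endloop
endfacet
facet normal 0.303 -0.933 -0.195
outer loop
vertex 0.642 -4.397 0.511
vertex -0.356 -4.687 0.348
vertex 0.226 -4.331 -0.452
endloop
endfacet
facet normal 0.804 -0.459 -0.379
outer loop
vertex 0.642 -4.397 0.511
vertex 0.226 -4.331 -0.452
vertex 0.839 -3.557 -0.09
endloop
endfacet
facet normal 0.975 -0.083 0.204
outer loop
vertex 0.642 -4.397 0.511
vertex 0.839 -3.557 -0.09
vertex 0.635 -3.434 0.934
endloop
endfacet
facet normal 0.158 0.208 0.965
outer loop
vertex -0.103 -4.132 1.205
vertex 0.635 -3.434 0.934
vertex -0.366 -3.129 1.032
endloop
endfacet
facet normal -0.515 -0.642 0.568
outer loop
vertex -0.356 -4.687 0.348
vertex -0.103 -4.132 1.205
vertex -0.979 -3.903 0.67
endloop
endfacet
facet normal -0.291 -0.777 -0.558
outer loop
vertex 0.226 -4.331 -0.452
vertex -0.356 -4.687 0.348
vertex -0.775 -4.026 -0.354
endloop
endfacet
facet normal 0.519 -0.011 -0.855
outer loop
vertex 0.839 -3.557 -0.09
vertex 0.226 -4.331 -0.452
vertex -0.037 -3.328 -0.625
endloop
endfacet
facet normal 0.797 0.598 0.087
outer loop
vertex 0.635 -3.434 0.934
vertex 0.839 -3.557 -0.09
vertex 0.216 -2.773 0.232
endloop
endfacet

endsolid


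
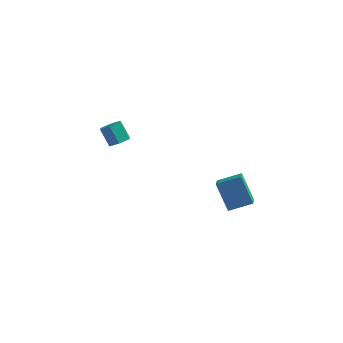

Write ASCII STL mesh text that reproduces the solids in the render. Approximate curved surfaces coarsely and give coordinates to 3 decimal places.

solid 
facet normal -0.868 -0.360 -0.341
outer loop
vertex 2.255 -3.159 -2.654
vertex 2.044 -2.111 -3.222
vertex 3.1 -3.793 -4.136
endloop
endfacet
facet normal 0.174 -0.866 0.470
outer loop
vertex 4.316 -3.289 -3.658
vertex 2.255 -3.159 -2.654
vertex 3.1 -3.793 -4.136
endloop
endfacet
facet normal -0.868 -0.360 -0.341
outer loop
vertex 3.1 -3.793 -4.136
vertex 2.044 -2.111 -3.222
vertex 2.889 -2.745 -4.704
endloop
endfacet
facet normal 0.464 -0.348 -0.814
outer loop
vertex 2.889 -2.745 -4.704
vertex 4.316 -3.289 -3.658
vertex 3.1 -3.793 -4.136
endloop
endfacet
facet normal -0.464 0.348 0.814
outer loop
vertex 2.255 -3.159 -2.654
vertex 3.26 -1.607 -2.744
vertex 2.044 -2.111 -3.222
endloop
endfacet
facet normal 0.174 -0.866 0.470
outer loop
vertex 3.471 -2.655 -2.176
vertex 2.255 -3.159 -2.654
vertex 4.316 -3.289 -3.658
endloop
endfacet
facet normal -0.464 0.348 0.814
outer loop
vertex 3.471 -2.655 -2.176
vertex 3.26 -1.607 -2.744
vertex 2.255 -3.159 -2.654
endloop
endfacet
facet normal -0.174 0.866 -0.470
outer loop
vertex 2.044 -2.111 -3.222
vertex 3.26 -1.607 -2.744
vertex 2.889 -2.745 -4.704
endloop
endfacet
facet normal 0.464 -0.348 -0.814
outer loop
vertex 4.105 -2.241 -4.226
vertex 4.316 -3.289 -3.658
vertex 2.889 -2.745 -4.704
endloop
endfacet
facet normal -0.174 0.866 -0.470
outer loop
vertex 2.889 -2.745 -4.704
vertex 3.26 -1.607 -2.744
vertex 4.105 -2.241 -4.226
endloop
endfacet
facet normal 0.868 0.360 0.341
outer loop
vertex 4.105 -2.241 -4.226
vertex 3.471 -2.655 -2.176
vertex 4.316 -3.289 -3.658
endloop
endfacet
facet normal 0.868 0.360 0.341
outer loop
vertex 3.26 -1.607 -2.744
vertex 3.471 -2.655 -2.176
vertex 4.105 -2.241 -4.226
endloop
endfacet
facet normal 0.520 -0.316 -0.794
outer loop
vertex -2.995 -1.416 -1.291
vertex -3.395 -1.951 -1.34
vertex -3.55 -1.387 -1.666
endloop
endfacet
facet normal 0.211 0.948 -0.239
outer loop
vertex -2.995 -1.416 -1.291
vertex -3.55 -1.387 -1.666
vertex -3.625 -1.033 -0.331
endloop
endfacet
facet normal 0.212 0.948 -0.239
outer loop
vertex -3.625 -1.033 -0.331
vertex -3.55 -1.387 -1.666
vertex -4.179 -1.004 -0.706
endloop
endfacet
facet normal -0.520 0.316 0.793
outer loop
vertex -3.625 -1.033 -0.331
vertex -4.179 -1.004 -0.706
vertex -4.025 -1.569 -0.38
endloop
endfacet
facet normal 0.520 -0.316 -0.794
outer loop
vertex -3.55 -1.387 -1.666
vertex -3.395 -1.951 -1.34
vertex -3.95 -1.922 -1.715
endloop
endfacet
facet normal -0.611 0.512 -0.604
outer loop
vertex -3.55 -1.387 -1.666
vertex -3.95 -1.922 -1.715
vertex -4.179 -1.004 -0.706
endloop
endfacet
facet normal -0.611 0.512 -0.604
outer loop
vertex -4.179 -1.004 -0.706
vertex -3.95 -1.922 -1.715
vertex -4.579 -1.539 -0.755
endloop
endfacet
facet normal -0.520 0.316 0.794
outer loop
vertex -4.179 -1.004 -0.706
vertex -4.579 -1.539 -0.755
vertex -4.025 -1.569 -0.38
endloop
endfacet
facet normal 0.520 -0.315 -0.794
outer loop
vertex -3.95 -1.922 -1.715
vertex -3.395 -1.951 -1.34
vertex -3.795 -2.487 -1.389
endloop
endfacet
facet normal -0.823 -0.436 -0.365
outer loop
vertex -3.95 -1.922 -1.715
vertex -3.795 -2.487 -1.389
vertex -4.579 -1.539 -0.755
endloop
endfacet
facet normal -0.822 -0.435 -0.366
outer loop
vertex -4.579 -1.539 -0.755
vertex -3.795 -2.487 -1.389
vertex -4.425 -2.104 -0.429
endloop
endfacet
facet normal -0.520 0.316 0.794
outer loop
vertex -4.579 -1.539 -0.755
vertex -4.425 -2.104 -0.429
vertex -4.025 -1.569 -0.38
endloop
endfacet
facet normal 0.520 -0.316 -0.793
outer loop
vertex -3.795 -2.487 -1.389
vertex -3.395 -1.951 -1.34
vertex -3.241 -2.516 -1.014
endloop
endfacet
facet normal -0.212 -0.948 0.239
outer loop
vertex -3.795 -2.487 -1.389
vertex -3.241 -2.516 -1.014
vertex -4.425 -2.104 -0.429
endloop
endfacet
facet normal -0.211 -0.948 0.240
outer loop
vertex -4.425 -2.104 -0.429
vertex -3.241 -2.516 -1.014
vertex -3.87 -2.133 -0.054
endloop
endfacet
facet normal -0.520 0.316 0.794
outer loop
vertex -4.425 -2.104 -0.429
vertex -3.87 -2.133 -0.054
vertex -4.025 -1.569 -0.38
endloop
endfacet
facet normal 0.520 -0.316 -0.794
outer loop
vertex -3.241 -2.516 -1.014
vertex -3.395 -1.951 -1.34
vertex -2.841 -1.981 -0.965
endloop
endfacet
facet normal 0.611 -0.512 0.604
outer loop
vertex -3.241 -2.516 -1.014
vertex -2.841 -1.981 -0.965
vertex -3.87 -2.133 -0.054
endloop
endfacet
facet normal 0.611 -0.512 0.604
outer loop
vertex -3.87 -2.133 -0.054
vertex -2.841 -1.981 -0.965
vertex -3.47 -1.598 -0.005
endloop
endfacet
facet normal -0.520 0.316 0.794
outer loop
vertex -3.87 -2.133 -0.054
vertex -3.47 -1.598 -0.005
vertex -4.025 -1.569 -0.38
endloop
endfacet
facet normal 0.520 -0.316 -0.794
outer loop
vertex -2.841 -1.981 -0.965
vertex -3.395 -1.951 -1.34
vertex -2.995 -1.416 -1.291
endloop
endfacet
facet normal 0.823 0.435 0.366
outer loop
vertex -2.841 -1.981 -0.965
vertex -2.995 -1.416 -1.291
vertex -3.47 -1.598 -0.005
endloop
endfacet
facet normal 0.822 0.436 0.365
outer loop
vertex -3.47 -1.598 -0.005
vertex -2.995 -1.416 -1.291
vertex -3.625 -1.033 -0.331
endloop
endfacet
facet normal -0.520 0.315 0.794
outer loop
vertex -3.47 -1.598 -0.005
vertex -3.625 -1.033 -0.331
vertex -4.025 -1.569 -0.38
endloop
endfacet

endsolid


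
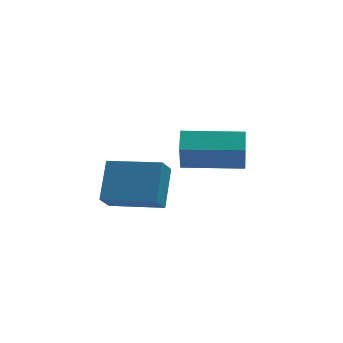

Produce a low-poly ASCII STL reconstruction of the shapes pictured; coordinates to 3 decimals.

solid 
facet normal -0.976 0.218 -0.006
outer loop
vertex 0.634 2.251 -3.247
vertex 0.801 3.01 -2.877
vertex 0.769 2.82 -4.475
endloop
endfacet
facet normal -0.195 -0.882 -0.430
outer loop
vertex 2.779 2.37 -4.463
vertex 0.634 2.251 -3.247
vertex 0.769 2.82 -4.475
endloop
endfacet
facet normal -0.976 0.218 -0.006
outer loop
vertex 0.769 2.82 -4.475
vertex 0.801 3.01 -2.877
vertex 0.936 3.578 -4.106
endloop
endfacet
facet normal 0.099 0.418 -0.903
outer loop
vertex 0.936 3.578 -4.106
vertex 2.779 2.37 -4.463
vertex 0.769 2.82 -4.475
endloop
endfacet
facet normal -0.099 -0.418 0.903
outer loop
vertex 0.634 2.251 -3.247
vertex 2.811 2.56 -2.865
vertex 0.801 3.01 -2.877
endloop
endfacet
facet normal -0.194 -0.882 -0.429
outer loop
vertex 2.644 1.802 -3.234
vertex 0.634 2.251 -3.247
vertex 2.779 2.37 -4.463
endloop
endfacet
facet normal -0.099 -0.418 0.903
outer loop
vertex 2.644 1.802 -3.234
vertex 2.811 2.56 -2.865
vertex 0.634 2.251 -3.247
endloop
endfacet
facet normal 0.195 0.882 0.429
outer loop
vertex 0.801 3.01 -2.877
vertex 2.811 2.56 -2.865
vertex 0.936 3.578 -4.106
endloop
endfacet
facet normal 0.099 0.418 -0.903
outer loop
vertex 2.946 3.129 -4.093
vertex 2.779 2.37 -4.463
vertex 0.936 3.578 -4.106
endloop
endfacet
facet normal 0.194 0.882 0.430
outer loop
vertex 0.936 3.578 -4.106
vertex 2.811 2.56 -2.865
vertex 2.946 3.129 -4.093
endloop
endfacet
facet normal 0.976 -0.218 0.006
outer loop
vertex 2.946 3.129 -4.093
vertex 2.644 1.802 -3.234
vertex 2.779 2.37 -4.463
endloop
endfacet
facet normal 0.976 -0.218 0.006
outer loop
vertex 2.811 2.56 -2.865
vertex 2.644 1.802 -3.234
vertex 2.946 3.129 -4.093
endloop
endfacet
facet normal -0.889 0.436 -0.136
outer loop
vertex -1.855 0.851 -2.617
vertex -1.511 1.348 -3.27
vertex -2.221 -0.207 -3.615
endloop
endfacet
facet normal -0.387 -0.558 0.734
outer loop
vertex -0.629 -0.988 -3.37
vertex -1.855 0.851 -2.617
vertex -2.221 -0.207 -3.615
endloop
endfacet
facet normal -0.889 0.436 -0.136
outer loop
vertex -2.221 -0.207 -3.615
vertex -1.511 1.348 -3.27
vertex -1.877 0.29 -4.268
endloop
endfacet
facet normal -0.244 -0.706 -0.665
outer loop
vertex -1.877 0.29 -4.268
vertex -0.629 -0.988 -3.37
vertex -2.221 -0.207 -3.615
endloop
endfacet
facet normal 0.244 0.706 0.665
outer loop
vertex -1.855 0.851 -2.617
vertex 0.081 0.567 -3.025
vertex -1.511 1.348 -3.27
endloop
endfacet
facet normal -0.387 -0.558 0.734
outer loop
vertex -0.263 0.07 -2.372
vertex -1.855 0.851 -2.617
vertex -0.629 -0.988 -3.37
endloop
endfacet
facet normal 0.244 0.706 0.665
outer loop
vertex -0.263 0.07 -2.372
vertex 0.081 0.567 -3.025
vertex -1.855 0.851 -2.617
endloop
endfacet
facet normal 0.387 0.558 -0.734
outer loop
vertex -1.511 1.348 -3.27
vertex 0.081 0.567 -3.025
vertex -1.877 0.29 -4.268
endloop
endfacet
facet normal -0.244 -0.706 -0.665
outer loop
vertex -0.285 -0.491 -4.023
vertex -0.629 -0.988 -3.37
vertex -1.877 0.29 -4.268
endloop
endfacet
facet normal 0.387 0.558 -0.734
outer loop
vertex -1.877 0.29 -4.268
vertex 0.081 0.567 -3.025
vertex -0.285 -0.491 -4.023
endloop
endfacet
facet normal 0.889 -0.436 0.136
outer loop
vertex -0.285 -0.491 -4.023
vertex -0.263 0.07 -2.372
vertex -0.629 -0.988 -3.37
endloop
endfacet
facet normal 0.889 -0.436 0.136
outer loop
vertex 0.081 0.567 -3.025
vertex -0.263 0.07 -2.372
vertex -0.285 -0.491 -4.023
endloop
endfacet

endsolid


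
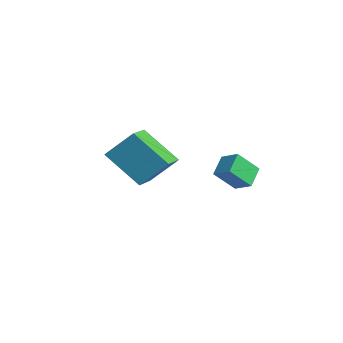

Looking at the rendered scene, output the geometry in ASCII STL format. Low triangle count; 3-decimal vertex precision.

solid 
facet normal -0.671 0.683 -0.288
outer loop
vertex -2.389 0.317 0.559
vertex -1.893 1.239 1.592
vertex -1.134 1.028 -0.678
endloop
endfacet
facet normal -0.337 -0.627 -0.702
outer loop
vertex -0.047 -0.079 -0.212
vertex -2.389 0.317 0.559
vertex -1.134 1.028 -0.678
endloop
endfacet
facet normal -0.671 0.683 -0.288
outer loop
vertex -1.134 1.028 -0.678
vertex -1.893 1.239 1.592
vertex -0.639 1.95 0.354
endloop
endfacet
facet normal 0.660 0.374 -0.651
outer loop
vertex -0.639 1.95 0.354
vertex -0.047 -0.079 -0.212
vertex -1.134 1.028 -0.678
endloop
endfacet
facet normal -0.660 -0.374 0.651
outer loop
vertex -2.389 0.317 0.559
vertex -0.806 0.132 2.058
vertex -1.893 1.239 1.592
endloop
endfacet
facet normal -0.337 -0.627 -0.702
outer loop
vertex -1.301 -0.79 1.026
vertex -2.389 0.317 0.559
vertex -0.047 -0.079 -0.212
endloop
endfacet
facet normal -0.660 -0.374 0.651
outer loop
vertex -1.301 -0.79 1.026
vertex -0.806 0.132 2.058
vertex -2.389 0.317 0.559
endloop
endfacet
facet normal 0.338 0.627 0.702
outer loop
vertex -1.893 1.239 1.592
vertex -0.806 0.132 2.058
vertex -0.639 1.95 0.354
endloop
endfacet
facet normal 0.660 0.374 -0.651
outer loop
vertex 0.449 0.843 0.821
vertex -0.047 -0.079 -0.212
vertex -0.639 1.95 0.354
endloop
endfacet
facet normal 0.337 0.627 0.702
outer loop
vertex -0.639 1.95 0.354
vertex -0.806 0.132 2.058
vertex 0.449 0.843 0.821
endloop
endfacet
facet normal 0.671 -0.683 0.288
outer loop
vertex 0.449 0.843 0.821
vertex -1.301 -0.79 1.026
vertex -0.047 -0.079 -0.212
endloop
endfacet
facet normal 0.671 -0.683 0.288
outer loop
vertex -0.806 0.132 2.058
vertex -1.301 -0.79 1.026
vertex 0.449 0.843 0.821
endloop
endfacet
facet normal -0.860 -0.261 -0.439
outer loop
vertex 2.721 1.256 1.118
vertex 2.265 1.9 1.628
vertex 2.908 2.051 0.28
endloop
endfacet
facet normal 0.486 -0.686 -0.542
outer loop
vertex 3.595 2.26 0.632
vertex 2.721 1.256 1.118
vertex 2.908 2.051 0.28
endloop
endfacet
facet normal -0.859 -0.261 -0.439
outer loop
vertex 2.908 2.051 0.28
vertex 2.265 1.9 1.628
vertex 2.451 2.695 0.791
endloop
endfacet
facet normal 0.159 0.681 -0.715
outer loop
vertex 2.451 2.695 0.791
vertex 3.595 2.26 0.632
vertex 2.908 2.051 0.28
endloop
endfacet
facet normal -0.160 -0.680 0.716
outer loop
vertex 2.721 1.256 1.118
vertex 2.952 2.109 1.98
vertex 2.265 1.9 1.628
endloop
endfacet
facet normal 0.485 -0.685 -0.543
outer loop
vertex 3.409 1.465 1.469
vertex 2.721 1.256 1.118
vertex 3.595 2.26 0.632
endloop
endfacet
facet normal -0.158 -0.680 0.716
outer loop
vertex 3.409 1.465 1.469
vertex 2.952 2.109 1.98
vertex 2.721 1.256 1.118
endloop
endfacet
facet normal -0.486 0.685 0.543
outer loop
vertex 2.265 1.9 1.628
vertex 2.952 2.109 1.98
vertex 2.451 2.695 0.791
endloop
endfacet
facet normal 0.159 0.680 -0.716
outer loop
vertex 3.139 2.904 1.142
vertex 3.595 2.26 0.632
vertex 2.451 2.695 0.791
endloop
endfacet
facet normal -0.485 0.686 0.542
outer loop
vertex 2.451 2.695 0.791
vertex 2.952 2.109 1.98
vertex 3.139 2.904 1.142
endloop
endfacet
facet normal 0.860 0.261 0.439
outer loop
vertex 3.139 2.904 1.142
vertex 3.409 1.465 1.469
vertex 3.595 2.26 0.632
endloop
endfacet
facet normal 0.859 0.261 0.440
outer loop
vertex 2.952 2.109 1.98
vertex 3.409 1.465 1.469
vertex 3.139 2.904 1.142
endloop
endfacet

endsolid


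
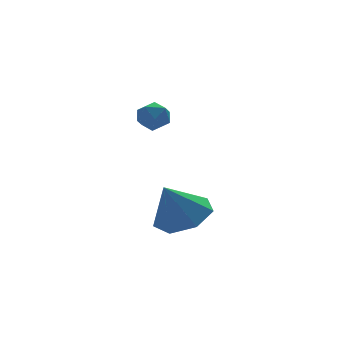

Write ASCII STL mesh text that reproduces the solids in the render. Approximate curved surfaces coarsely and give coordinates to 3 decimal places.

solid 
facet normal 0.459 0.086 -0.884
outer loop
vertex 0.162 -1.241 -1.967
vertex -0.786 -1.459 -2.48
vertex -0.381 -0.483 -2.175
endloop
endfacet
facet normal 0.345 0.470 0.813
outer loop
vertex 0.162 -1.241 -1.967
vertex -0.381 -0.483 -2.175
vertex -1.534 -1.601 -1.04
endloop
endfacet
facet normal 0.459 0.086 -0.884
outer loop
vertex -0.381 -0.483 -2.175
vertex -0.786 -1.459 -2.48
vertex -1.229 -0.461 -2.613
endloop
endfacet
facet normal -0.255 0.806 0.534
outer loop
vertex -0.381 -0.483 -2.175
vertex -1.229 -0.461 -2.613
vertex -1.534 -1.601 -1.04
endloop
endfacet
facet normal 0.459 0.086 -0.884
outer loop
vertex -1.229 -0.461 -2.613
vertex -0.786 -1.459 -2.48
vertex -1.743 -1.191 -2.951
endloop
endfacet
facet normal -0.842 0.501 0.200
outer loop
vertex -1.229 -0.461 -2.613
vertex -1.743 -1.191 -2.951
vertex -1.534 -1.601 -1.04
endloop
endfacet
facet normal 0.459 0.087 -0.884
outer loop
vertex -1.743 -1.191 -2.951
vertex -0.786 -1.459 -2.48
vertex -1.536 -2.123 -2.935
endloop
endfacet
facet normal -0.975 -0.215 0.060
outer loop
vertex -1.743 -1.191 -2.951
vertex -1.536 -2.123 -2.935
vertex -1.534 -1.601 -1.04
endloop
endfacet
facet normal 0.459 0.087 -0.884
outer loop
vertex -1.536 -2.123 -2.935
vertex -0.786 -1.459 -2.48
vertex -0.765 -2.555 -2.577
endloop
endfacet
facet normal -0.553 -0.803 0.222
outer loop
vertex -1.536 -2.123 -2.935
vertex -0.765 -2.555 -2.577
vertex -1.534 -1.601 -1.04
endloop
endfacet
facet normal 0.459 0.087 -0.884
outer loop
vertex -0.765 -2.555 -2.577
vertex -0.786 -1.459 -2.48
vertex -0.009 -2.162 -2.146
endloop
endfacet
facet normal 0.106 -0.820 0.562
outer loop
vertex -0.765 -2.555 -2.577
vertex -0.009 -2.162 -2.146
vertex -1.534 -1.601 -1.04
endloop
endfacet
facet normal 0.459 0.087 -0.884
outer loop
vertex -0.009 -2.162 -2.146
vertex -0.786 -1.459 -2.48
vertex 0.162 -1.241 -1.967
endloop
endfacet
facet normal 0.505 -0.254 0.825
outer loop
vertex -0.009 -2.162 -2.146
vertex 0.162 -1.241 -1.967
vertex -1.534 -1.601 -1.04
endloop
endfacet
facet normal -0.895 0.145 0.422
outer loop
vertex -2.07 -0.646 2.178
vertex -2.285 -1.201 1.913
vertex -2.008 -1.208 2.503
endloop
endfacet
facet normal -0.377 0.432 0.819
outer loop
vertex -2.07 -0.646 2.178
vertex -2.008 -1.208 2.503
vertex -1.519 -0.778 2.501
endloop
endfacet
facet normal -0.028 0.908 0.419
outer loop
vertex -2.07 -0.646 2.178
vertex -1.519 -0.778 2.501
vertex -1.493 -0.504 1.909
endloop
endfacet
facet normal -0.332 0.916 -0.228
outer loop
vertex -2.07 -0.646 2.178
vertex -1.493 -0.504 1.909
vertex -1.967 -0.766 1.546
endloop
endfacet
facet normal -0.867 0.444 -0.226
outer loop
vertex -2.07 -0.646 2.178
vertex -1.967 -0.766 1.546
vertex -2.285 -1.201 1.913
endloop
endfacet
facet normal 0.082 -0.088 0.993
outer loop
vertex -1.519 -0.778 2.501
vertex -2.008 -1.208 2.503
vertex -1.393 -1.414 2.434
endloop
endfacet
facet normal -0.758 -0.551 0.349
outer loop
vertex -2.008 -1.208 2.503
vertex -2.285 -1.201 1.913
vertex -1.867 -1.676 2.071
endloop
endfacet
facet normal -0.713 -0.068 -0.698
outer loop
vertex -2.285 -1.201 1.913
vertex -1.967 -0.766 1.546
vertex -1.841 -1.402 1.479
endloop
endfacet
facet normal 0.154 0.695 -0.703
outer loop
vertex -1.967 -0.766 1.546
vertex -1.493 -0.504 1.909
vertex -1.352 -0.972 1.477
endloop
endfacet
facet normal 0.645 0.682 0.344
outer loop
vertex -1.493 -0.504 1.909
vertex -1.519 -0.778 2.501
vertex -1.075 -0.979 2.067
endloop
endfacet
facet normal 0.332 -0.916 0.228
outer loop
vertex -1.29 -1.534 1.802
vertex -1.393 -1.414 2.434
vertex -1.867 -1.676 2.071
endloop
endfacet
facet normal 0.028 -0.908 -0.419
outer loop
vertex -1.29 -1.534 1.802
vertex -1.867 -1.676 2.071
vertex -1.841 -1.402 1.479
endloop
endfacet
facet normal 0.377 -0.432 -0.819
outer loop
vertex -1.29 -1.534 1.802
vertex -1.841 -1.402 1.479
vertex -1.352 -0.972 1.477
endloop
endfacet
facet normal 0.895 -0.145 -0.422
outer loop
vertex -1.29 -1.534 1.802
vertex -1.352 -0.972 1.477
vertex -1.075 -0.979 2.067
endloop
endfacet
facet normal 0.867 -0.444 0.226
outer loop
vertex -1.29 -1.534 1.802
vertex -1.075 -0.979 2.067
vertex -1.393 -1.414 2.434
endloop
endfacet
facet normal -0.154 -0.695 0.703
outer loop
vertex -1.867 -1.676 2.071
vertex -1.393 -1.414 2.434
vertex -2.008 -1.208 2.503
endloop
endfacet
facet normal -0.645 -0.682 -0.344
outer loop
vertex -1.841 -1.402 1.479
vertex -1.867 -1.676 2.071
vertex -2.285 -1.201 1.913
endloop
endfacet
facet normal -0.082 0.088 -0.993
outer loop
vertex -1.352 -0.972 1.477
vertex -1.841 -1.402 1.479
vertex -1.967 -0.766 1.546
endloop
endfacet
facet normal 0.758 0.551 -0.349
outer loop
vertex -1.075 -0.979 2.067
vertex -1.352 -0.972 1.477
vertex -1.493 -0.504 1.909
endloop
endfacet
facet normal 0.713 0.068 0.698
outer loop
vertex -1.393 -1.414 2.434
vertex -1.075 -0.979 2.067
vertex -1.519 -0.778 2.501
endloop
endfacet

endsolid


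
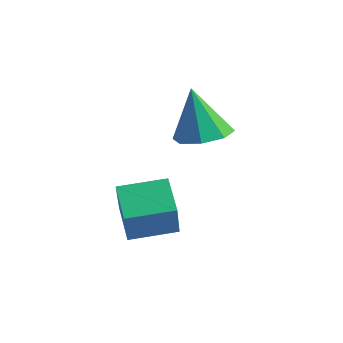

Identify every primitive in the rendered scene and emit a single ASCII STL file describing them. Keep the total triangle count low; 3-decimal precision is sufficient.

solid 
facet normal -0.757 0.433 0.490
outer loop
vertex 2.282 -2.761 -2.286
vertex 3.098 -1.555 -2.09
vertex 1.728 -2.16 -3.673
endloop
endfacet
facet normal -0.555 -0.821 -0.134
outer loop
vertex 2.682 -2.705 -4.29
vertex 2.282 -2.761 -2.286
vertex 1.728 -2.16 -3.673
endloop
endfacet
facet normal -0.757 0.433 0.490
outer loop
vertex 1.728 -2.16 -3.673
vertex 3.098 -1.555 -2.09
vertex 2.544 -0.954 -3.477
endloop
endfacet
facet normal -0.344 0.373 -0.862
outer loop
vertex 2.544 -0.954 -3.477
vertex 2.682 -2.705 -4.29
vertex 1.728 -2.16 -3.673
endloop
endfacet
facet normal 0.344 -0.373 0.862
outer loop
vertex 2.282 -2.761 -2.286
vertex 4.052 -2.1 -2.707
vertex 3.098 -1.555 -2.09
endloop
endfacet
facet normal -0.555 -0.821 -0.134
outer loop
vertex 3.236 -3.306 -2.903
vertex 2.282 -2.761 -2.286
vertex 2.682 -2.705 -4.29
endloop
endfacet
facet normal 0.344 -0.373 0.862
outer loop
vertex 3.236 -3.306 -2.903
vertex 4.052 -2.1 -2.707
vertex 2.282 -2.761 -2.286
endloop
endfacet
facet normal 0.555 0.821 0.134
outer loop
vertex 3.098 -1.555 -2.09
vertex 4.052 -2.1 -2.707
vertex 2.544 -0.954 -3.477
endloop
endfacet
facet normal -0.344 0.373 -0.862
outer loop
vertex 3.498 -1.499 -4.094
vertex 2.682 -2.705 -4.29
vertex 2.544 -0.954 -3.477
endloop
endfacet
facet normal 0.555 0.821 0.134
outer loop
vertex 2.544 -0.954 -3.477
vertex 4.052 -2.1 -2.707
vertex 3.498 -1.499 -4.094
endloop
endfacet
facet normal 0.757 -0.433 -0.490
outer loop
vertex 3.498 -1.499 -4.094
vertex 3.236 -3.306 -2.903
vertex 2.682 -2.705 -4.29
endloop
endfacet
facet normal 0.757 -0.433 -0.490
outer loop
vertex 4.052 -2.1 -2.707
vertex 3.236 -3.306 -2.903
vertex 3.498 -1.499 -4.094
endloop
endfacet
facet normal 0.267 0.028 -0.963
outer loop
vertex 3.129 0.987 -1.144
vertex 2.497 0.375 -1.337
vertex 2.523 1.274 -1.304
endloop
endfacet
facet normal 0.244 0.812 0.531
outer loop
vertex 3.129 0.987 -1.144
vertex 2.523 1.274 -1.304
vertex 2.023 0.325 0.377
endloop
endfacet
facet normal 0.267 0.028 -0.963
outer loop
vertex 2.523 1.274 -1.304
vertex 2.497 0.375 -1.337
vertex 1.902 1.035 -1.483
endloop
endfacet
facet normal -0.422 0.837 0.347
outer loop
vertex 2.523 1.274 -1.304
vertex 1.902 1.035 -1.483
vertex 2.023 0.325 0.377
endloop
endfacet
facet normal 0.267 0.027 -0.963
outer loop
vertex 1.902 1.035 -1.483
vertex 2.497 0.375 -1.337
vertex 1.63 0.409 -1.576
endloop
endfacet
facet normal -0.909 0.366 0.199
outer loop
vertex 1.902 1.035 -1.483
vertex 1.63 0.409 -1.576
vertex 2.023 0.325 0.377
endloop
endfacet
facet normal 0.267 0.029 -0.963
outer loop
vertex 1.63 0.409 -1.576
vertex 2.497 0.375 -1.337
vertex 1.866 -0.237 -1.53
endloop
endfacet
facet normal -0.929 -0.327 0.173
outer loop
vertex 1.63 0.409 -1.576
vertex 1.866 -0.237 -1.53
vertex 2.023 0.325 0.377
endloop
endfacet
facet normal 0.267 0.029 -0.963
outer loop
vertex 1.866 -0.237 -1.53
vertex 2.497 0.375 -1.337
vertex 2.472 -0.524 -1.371
endloop
endfacet
facet normal -0.470 -0.835 0.285
outer loop
vertex 1.866 -0.237 -1.53
vertex 2.472 -0.524 -1.371
vertex 2.023 0.325 0.377
endloop
endfacet
facet normal 0.267 0.029 -0.963
outer loop
vertex 2.472 -0.524 -1.371
vertex 2.497 0.375 -1.337
vertex 3.092 -0.284 -1.192
endloop
endfacet
facet normal 0.198 -0.861 0.469
outer loop
vertex 2.472 -0.524 -1.371
vertex 3.092 -0.284 -1.192
vertex 2.023 0.325 0.377
endloop
endfacet
facet normal 0.267 0.029 -0.963
outer loop
vertex 3.092 -0.284 -1.192
vertex 2.497 0.375 -1.337
vertex 3.364 0.342 -1.098
endloop
endfacet
facet normal 0.684 -0.390 0.617
outer loop
vertex 3.092 -0.284 -1.192
vertex 3.364 0.342 -1.098
vertex 2.023 0.325 0.377
endloop
endfacet
facet normal 0.267 0.028 -0.963
outer loop
vertex 3.364 0.342 -1.098
vertex 2.497 0.375 -1.337
vertex 3.129 0.987 -1.144
endloop
endfacet
facet normal 0.704 0.302 0.643
outer loop
vertex 3.364 0.342 -1.098
vertex 3.129 0.987 -1.144
vertex 2.023 0.325 0.377
endloop
endfacet

endsolid


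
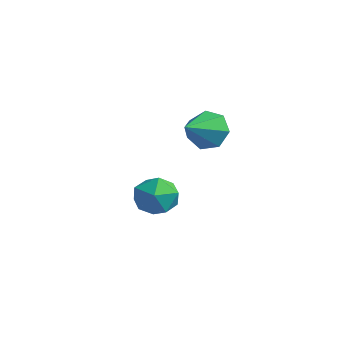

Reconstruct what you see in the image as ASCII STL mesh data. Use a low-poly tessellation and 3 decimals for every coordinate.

solid 
facet normal -0.728 0.656 0.200
outer loop
vertex -3.312 0.482 -4.096
vertex -3.468 -0.023 -3.009
vertex -2.685 0.888 -3.146
endloop
endfacet
facet normal -0.244 0.939 -0.241
outer loop
vertex -3.312 0.482 -4.096
vertex -2.685 0.888 -3.146
vertex -2.141 0.755 -4.217
endloop
endfacet
facet normal -0.208 0.529 -0.823
outer loop
vertex -3.312 0.482 -4.096
vertex -2.141 0.755 -4.217
vertex -2.587 -0.238 -4.742
endloop
endfacet
facet normal -0.670 -0.008 -0.742
outer loop
vertex -3.312 0.482 -4.096
vertex -2.587 -0.238 -4.742
vertex -3.408 -0.719 -3.996
endloop
endfacet
facet normal -0.991 0.070 -0.110
outer loop
vertex -3.312 0.482 -4.096
vertex -3.408 -0.719 -3.996
vertex -3.468 -0.023 -3.009
endloop
endfacet
facet normal 0.391 0.917 0.085
outer loop
vertex -2.141 0.755 -4.217
vertex -2.685 0.888 -3.146
vertex -1.572 0.419 -3.204
endloop
endfacet
facet normal -0.392 0.457 0.798
outer loop
vertex -2.685 0.888 -3.146
vertex -3.468 -0.023 -3.009
vertex -2.393 -0.062 -2.458
endloop
endfacet
facet normal -0.819 -0.492 0.297
outer loop
vertex -3.468 -0.023 -3.009
vertex -3.408 -0.719 -3.996
vertex -2.839 -1.055 -2.983
endloop
endfacet
facet normal -0.298 -0.618 -0.727
outer loop
vertex -3.408 -0.719 -3.996
vertex -2.587 -0.238 -4.742
vertex -2.295 -1.188 -4.054
endloop
endfacet
facet normal 0.449 0.252 -0.857
outer loop
vertex -2.587 -0.238 -4.742
vertex -2.141 0.755 -4.217
vertex -1.512 -0.277 -4.191
endloop
endfacet
facet normal 0.670 0.008 0.742
outer loop
vertex -1.668 -0.782 -3.104
vertex -1.572 0.419 -3.204
vertex -2.393 -0.062 -2.458
endloop
endfacet
facet normal 0.208 -0.529 0.823
outer loop
vertex -1.668 -0.782 -3.104
vertex -2.393 -0.062 -2.458
vertex -2.839 -1.055 -2.983
endloop
endfacet
facet normal 0.244 -0.939 0.241
outer loop
vertex -1.668 -0.782 -3.104
vertex -2.839 -1.055 -2.983
vertex -2.295 -1.188 -4.054
endloop
endfacet
facet normal 0.728 -0.656 -0.200
outer loop
vertex -1.668 -0.782 -3.104
vertex -2.295 -1.188 -4.054
vertex -1.512 -0.277 -4.191
endloop
endfacet
facet normal 0.991 -0.070 0.110
outer loop
vertex -1.668 -0.782 -3.104
vertex -1.512 -0.277 -4.191
vertex -1.572 0.419 -3.204
endloop
endfacet
facet normal 0.298 0.618 0.727
outer loop
vertex -2.393 -0.062 -2.458
vertex -1.572 0.419 -3.204
vertex -2.685 0.888 -3.146
endloop
endfacet
facet normal -0.449 -0.252 0.857
outer loop
vertex -2.839 -1.055 -2.983
vertex -2.393 -0.062 -2.458
vertex -3.468 -0.023 -3.009
endloop
endfacet
facet normal -0.391 -0.917 -0.085
outer loop
vertex -2.295 -1.188 -4.054
vertex -2.839 -1.055 -2.983
vertex -3.408 -0.719 -3.996
endloop
endfacet
facet normal 0.392 -0.457 -0.798
outer loop
vertex -1.512 -0.277 -4.191
vertex -2.295 -1.188 -4.054
vertex -2.587 -0.238 -4.742
endloop
endfacet
facet normal 0.819 0.492 -0.297
outer loop
vertex -1.572 0.419 -3.204
vertex -1.512 -0.277 -4.191
vertex -2.141 0.755 -4.217
endloop
endfacet
facet normal -0.316 0.863 -0.395
outer loop
vertex 1.369 0.683 2.362
vertex 0.992 0.155 1.511
vertex 0.49 0.39 2.426
endloop
endfacet
facet normal 0.091 -0.054 0.994
outer loop
vertex 1.369 0.683 2.362
vertex 0.49 0.39 2.426
vertex 1.568 -1.415 2.229
endloop
endfacet
facet normal -0.316 0.862 -0.395
outer loop
vertex 0.49 0.39 2.426
vertex 0.992 0.155 1.511
vertex -0.011 -0.08 1.801
endloop
endfacet
facet normal -0.541 -0.404 0.738
outer loop
vertex 0.49 0.39 2.426
vertex -0.011 -0.08 1.801
vertex 1.568 -1.415 2.229
endloop
endfacet
facet normal -0.316 0.863 -0.395
outer loop
vertex -0.011 -0.08 1.801
vertex 0.992 0.155 1.511
vertex 0.244 -0.373 0.957
endloop
endfacet
facet normal -0.654 -0.753 0.064
outer loop
vertex -0.011 -0.08 1.801
vertex 0.244 -0.373 0.957
vertex 1.568 -1.415 2.229
endloop
endfacet
facet normal -0.317 0.863 -0.395
outer loop
vertex 0.244 -0.373 0.957
vertex 0.992 0.155 1.511
vertex 1.062 -0.268 0.53
endloop
endfacet
facet normal -0.163 -0.840 -0.518
outer loop
vertex 0.244 -0.373 0.957
vertex 1.062 -0.268 0.53
vertex 1.568 -1.415 2.229
endloop
endfacet
facet normal -0.316 0.863 -0.395
outer loop
vertex 1.062 -0.268 0.53
vertex 0.992 0.155 1.511
vertex 1.827 0.155 0.842
endloop
endfacet
facet normal 0.563 -0.597 -0.571
outer loop
vertex 1.062 -0.268 0.53
vertex 1.827 0.155 0.842
vertex 1.568 -1.415 2.229
endloop
endfacet
facet normal -0.316 0.863 -0.395
outer loop
vertex 1.827 0.155 0.842
vertex 0.992 0.155 1.511
vertex 1.964 0.578 1.657
endloop
endfacet
facet normal 0.976 -0.210 -0.055
outer loop
vertex 1.827 0.155 0.842
vertex 1.964 0.578 1.657
vertex 1.568 -1.415 2.229
endloop
endfacet
facet normal -0.316 0.863 -0.395
outer loop
vertex 1.964 0.578 1.657
vertex 0.992 0.155 1.511
vertex 1.369 0.683 2.362
endloop
endfacet
facet normal 0.766 0.032 0.642
outer loop
vertex 1.964 0.578 1.657
vertex 1.369 0.683 2.362
vertex 1.568 -1.415 2.229
endloop
endfacet

endsolid
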